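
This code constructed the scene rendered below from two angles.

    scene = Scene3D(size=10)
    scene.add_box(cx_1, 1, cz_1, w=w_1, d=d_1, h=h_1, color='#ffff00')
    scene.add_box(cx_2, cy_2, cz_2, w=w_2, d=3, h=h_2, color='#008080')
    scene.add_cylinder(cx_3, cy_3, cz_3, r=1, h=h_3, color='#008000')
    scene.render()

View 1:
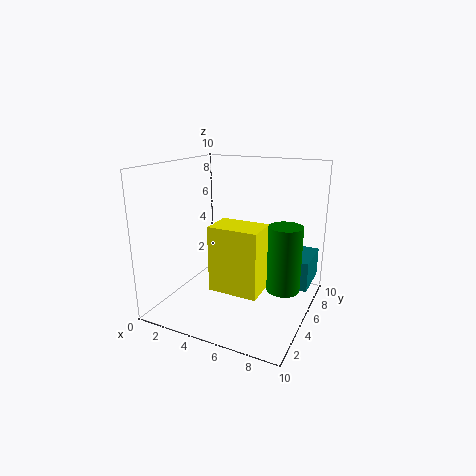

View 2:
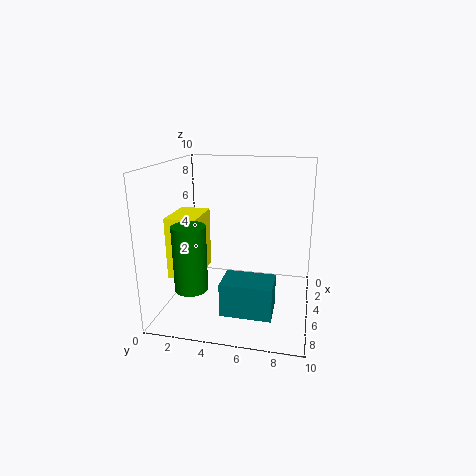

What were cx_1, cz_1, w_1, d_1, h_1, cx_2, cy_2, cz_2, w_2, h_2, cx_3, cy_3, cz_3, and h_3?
cx_1 = 5
cz_1 = 3
w_1 = 3
d_1 = 2
h_1 = 4
cx_2 = 8
cy_2 = 5
cz_2 = 2
w_2 = 2
h_2 = 2
cx_3 = 9
cy_3 = 3
cz_3 = 3
h_3 = 4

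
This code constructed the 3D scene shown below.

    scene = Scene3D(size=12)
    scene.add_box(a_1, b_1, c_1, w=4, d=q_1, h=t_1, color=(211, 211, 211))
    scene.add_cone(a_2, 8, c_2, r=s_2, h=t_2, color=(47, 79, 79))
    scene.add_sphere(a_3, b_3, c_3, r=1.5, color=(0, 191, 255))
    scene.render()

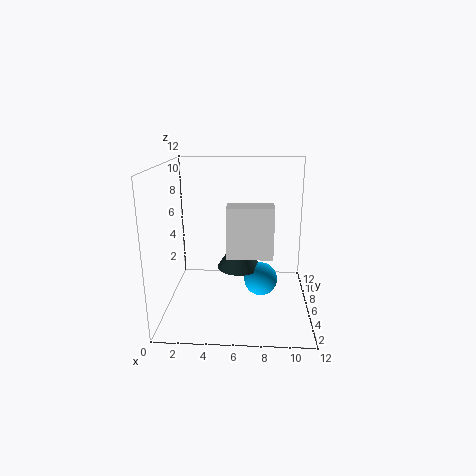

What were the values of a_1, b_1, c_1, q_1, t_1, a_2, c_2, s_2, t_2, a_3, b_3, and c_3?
a_1 = 5
b_1 = 6
c_1 = 4
q_1 = 2
t_1 = 4.5
a_2 = 6
c_2 = 2.5
s_2 = 2
t_2 = 3
a_3 = 8
b_3 = 7.5
c_3 = 1.5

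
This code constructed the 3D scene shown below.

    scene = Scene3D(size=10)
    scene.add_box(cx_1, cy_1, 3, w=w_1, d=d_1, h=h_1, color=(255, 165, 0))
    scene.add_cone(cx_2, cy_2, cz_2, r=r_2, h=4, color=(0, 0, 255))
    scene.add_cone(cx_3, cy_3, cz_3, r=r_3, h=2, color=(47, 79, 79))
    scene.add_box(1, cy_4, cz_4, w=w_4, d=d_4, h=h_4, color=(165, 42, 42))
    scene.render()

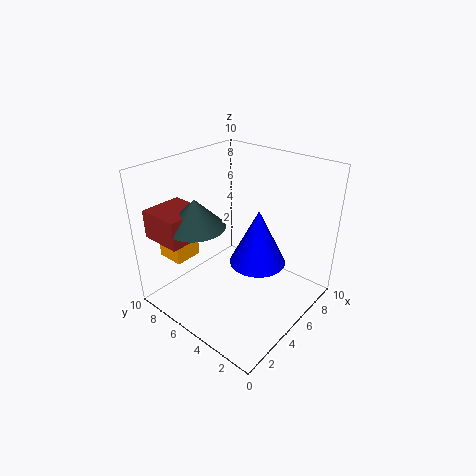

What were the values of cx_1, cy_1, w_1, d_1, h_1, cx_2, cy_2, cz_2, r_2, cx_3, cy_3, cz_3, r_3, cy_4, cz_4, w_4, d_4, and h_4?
cx_1 = 2; cy_1 = 8; w_1 = 2; d_1 = 2; h_1 = 2; cx_2 = 6; cy_2 = 4; cz_2 = 3; r_2 = 2; cx_3 = 3; cy_3 = 7; cz_3 = 6; r_3 = 2; cy_4 = 7; cz_4 = 5; w_4 = 3; d_4 = 3; h_4 = 2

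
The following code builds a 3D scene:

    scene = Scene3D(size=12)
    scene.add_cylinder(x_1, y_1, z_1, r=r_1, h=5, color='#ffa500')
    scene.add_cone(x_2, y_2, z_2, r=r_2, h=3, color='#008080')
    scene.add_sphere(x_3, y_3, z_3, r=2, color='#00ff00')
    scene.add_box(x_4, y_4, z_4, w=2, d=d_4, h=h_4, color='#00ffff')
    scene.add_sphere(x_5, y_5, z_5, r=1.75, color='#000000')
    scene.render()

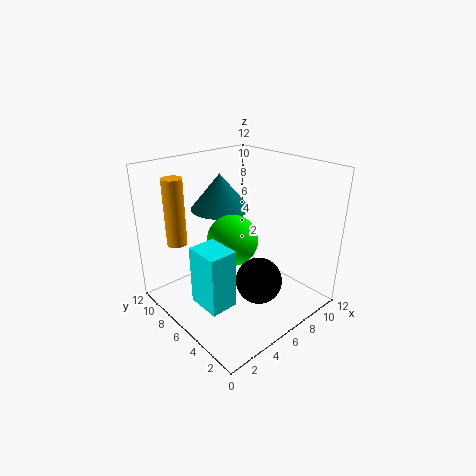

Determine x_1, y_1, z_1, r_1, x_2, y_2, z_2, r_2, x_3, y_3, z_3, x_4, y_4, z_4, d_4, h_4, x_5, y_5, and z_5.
x_1 = 1
y_1 = 7.25
z_1 = 6.75
r_1 = 0.75
x_2 = 6
y_2 = 8.25
z_2 = 8
r_2 = 2.5
x_3 = 4.75
y_3 = 5.25
z_3 = 6.5
x_4 = 0.25
y_4 = 2
z_4 = 3.5
d_4 = 2.5
h_4 = 4.25
x_5 = 5
y_5 = 2.5
z_5 = 4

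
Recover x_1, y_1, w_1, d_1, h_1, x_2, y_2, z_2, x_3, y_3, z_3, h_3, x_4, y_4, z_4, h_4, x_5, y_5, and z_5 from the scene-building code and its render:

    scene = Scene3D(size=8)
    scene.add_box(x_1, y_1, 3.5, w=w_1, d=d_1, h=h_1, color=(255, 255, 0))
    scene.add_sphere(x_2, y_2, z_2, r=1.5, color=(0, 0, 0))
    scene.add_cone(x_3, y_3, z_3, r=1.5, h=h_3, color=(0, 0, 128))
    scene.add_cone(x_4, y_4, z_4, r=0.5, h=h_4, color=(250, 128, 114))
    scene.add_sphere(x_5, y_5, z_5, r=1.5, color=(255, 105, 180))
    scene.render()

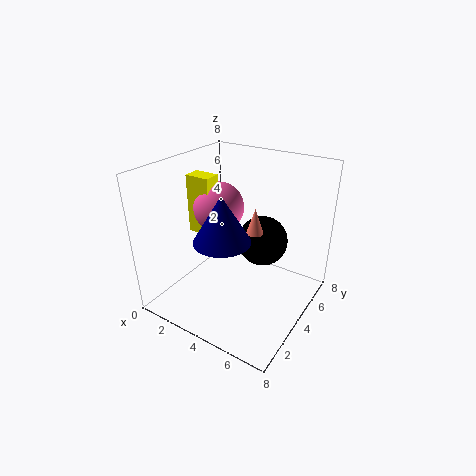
x_1 = 0.5
y_1 = 4
w_1 = 1.5
d_1 = 1
h_1 = 3.5
x_2 = 4.5
y_2 = 6
z_2 = 3
x_3 = 4
y_3 = 2.5
z_3 = 4.5
h_3 = 2.5
x_4 = 4.5
y_4 = 5
z_4 = 4
h_4 = 1.5
x_5 = 2
y_5 = 5
z_5 = 5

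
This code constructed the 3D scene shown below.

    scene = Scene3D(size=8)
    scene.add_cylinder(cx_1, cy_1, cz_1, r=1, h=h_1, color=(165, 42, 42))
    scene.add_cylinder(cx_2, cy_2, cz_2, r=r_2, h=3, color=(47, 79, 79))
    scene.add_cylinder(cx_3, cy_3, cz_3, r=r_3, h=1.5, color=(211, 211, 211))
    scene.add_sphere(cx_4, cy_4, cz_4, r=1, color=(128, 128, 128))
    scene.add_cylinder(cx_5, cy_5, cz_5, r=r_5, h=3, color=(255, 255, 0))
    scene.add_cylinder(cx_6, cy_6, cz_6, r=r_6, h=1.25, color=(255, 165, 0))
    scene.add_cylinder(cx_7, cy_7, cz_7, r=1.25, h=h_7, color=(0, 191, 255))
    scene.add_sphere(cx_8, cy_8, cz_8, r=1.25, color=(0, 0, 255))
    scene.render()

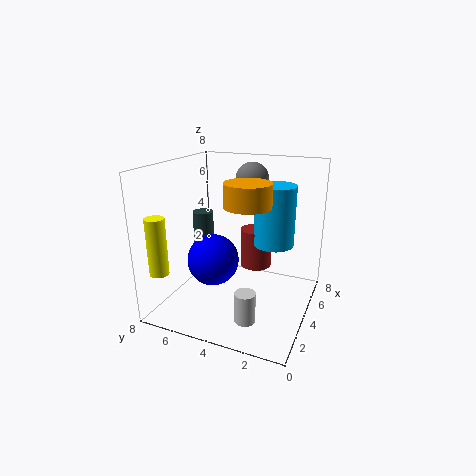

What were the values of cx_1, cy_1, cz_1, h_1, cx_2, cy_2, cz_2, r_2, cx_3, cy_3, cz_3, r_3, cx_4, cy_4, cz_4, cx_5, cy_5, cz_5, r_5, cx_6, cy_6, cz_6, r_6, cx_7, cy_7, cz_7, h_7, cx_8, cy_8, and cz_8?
cx_1 = 7; cy_1 = 4; cz_1 = 1; h_1 = 2.5; cx_2 = 2; cy_2 = 5; cz_2 = 3; r_2 = 0.5; cx_3 = 0.75; cy_3 = 2.25; cz_3 = 1.25; r_3 = 0.5; cx_4 = 6.75; cy_4 = 4.25; cz_4 = 6.75; cx_5 = 0.75; cy_5 = 7; cz_5 = 2.75; r_5 = 0.5; cx_6 = 3.5; cy_6 = 3.25; cz_6 = 6; r_6 = 1.25; cx_7 = 6.75; cy_7 = 2.75; cz_7 = 2.75; h_7 = 3.75; cx_8 = 1.5; cy_8 = 4.25; cz_8 = 3.75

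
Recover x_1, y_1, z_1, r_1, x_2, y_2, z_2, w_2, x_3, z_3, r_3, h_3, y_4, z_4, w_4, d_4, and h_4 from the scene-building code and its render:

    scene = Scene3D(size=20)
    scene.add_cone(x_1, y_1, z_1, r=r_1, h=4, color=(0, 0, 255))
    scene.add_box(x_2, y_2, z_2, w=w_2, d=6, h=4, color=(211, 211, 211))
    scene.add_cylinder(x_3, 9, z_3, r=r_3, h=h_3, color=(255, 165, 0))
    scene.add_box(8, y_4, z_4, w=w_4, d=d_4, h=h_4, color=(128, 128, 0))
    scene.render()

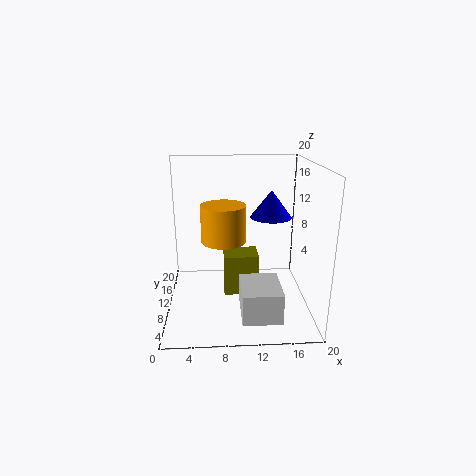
x_1 = 15, y_1 = 13, z_1 = 12, r_1 = 3, x_2 = 10, y_2 = 1, z_2 = 2, w_2 = 5, x_3 = 8, z_3 = 10, r_3 = 3, h_3 = 5, y_4 = 10, z_4 = 1, w_4 = 5, d_4 = 4, h_4 = 6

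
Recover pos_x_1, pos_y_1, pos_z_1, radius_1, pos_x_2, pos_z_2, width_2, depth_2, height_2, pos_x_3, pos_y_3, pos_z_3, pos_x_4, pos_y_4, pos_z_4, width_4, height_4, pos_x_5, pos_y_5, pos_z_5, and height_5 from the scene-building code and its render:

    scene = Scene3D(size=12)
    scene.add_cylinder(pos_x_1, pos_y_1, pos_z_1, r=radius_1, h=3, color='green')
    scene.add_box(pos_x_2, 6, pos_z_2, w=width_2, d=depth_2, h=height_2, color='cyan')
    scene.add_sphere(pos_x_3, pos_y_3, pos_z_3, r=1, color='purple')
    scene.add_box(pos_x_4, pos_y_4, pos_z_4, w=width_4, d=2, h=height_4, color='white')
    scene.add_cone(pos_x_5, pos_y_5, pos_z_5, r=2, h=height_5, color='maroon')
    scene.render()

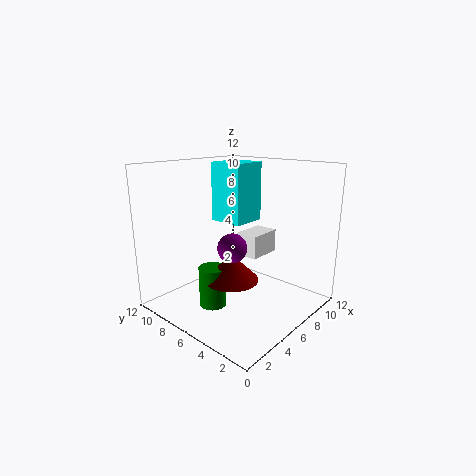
pos_x_1 = 2
pos_y_1 = 5
pos_z_1 = 2
radius_1 = 1
pos_x_2 = 6
pos_z_2 = 7
width_2 = 3
depth_2 = 3
height_2 = 5
pos_x_3 = 2
pos_y_3 = 3
pos_z_3 = 7
pos_x_4 = 7
pos_y_4 = 5
pos_z_4 = 4
width_4 = 3
height_4 = 2
pos_x_5 = 3
pos_y_5 = 4
pos_z_5 = 4
height_5 = 2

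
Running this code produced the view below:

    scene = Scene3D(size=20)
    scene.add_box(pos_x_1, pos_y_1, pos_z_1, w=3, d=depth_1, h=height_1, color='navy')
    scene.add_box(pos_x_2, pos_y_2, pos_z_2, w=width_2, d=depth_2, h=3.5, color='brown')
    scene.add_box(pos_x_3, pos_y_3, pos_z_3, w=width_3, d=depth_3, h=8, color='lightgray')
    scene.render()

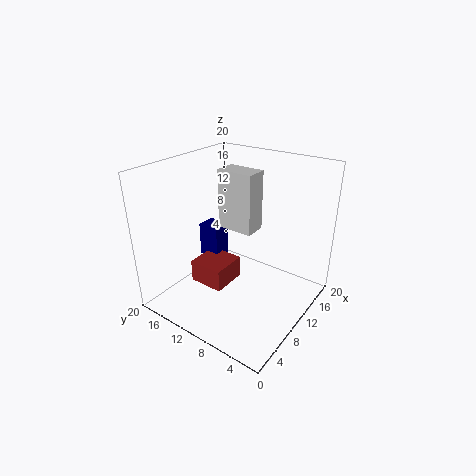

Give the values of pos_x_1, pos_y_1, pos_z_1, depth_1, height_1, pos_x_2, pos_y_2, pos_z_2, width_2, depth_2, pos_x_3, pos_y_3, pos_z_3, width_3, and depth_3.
pos_x_1 = 12.5
pos_y_1 = 16
pos_z_1 = 3
depth_1 = 3.5
height_1 = 5.5
pos_x_2 = 8.5
pos_y_2 = 12.5
pos_z_2 = 0.5
width_2 = 5.5
depth_2 = 5.5
pos_x_3 = 9
pos_y_3 = 7.5
pos_z_3 = 11.5
width_3 = 3
depth_3 = 5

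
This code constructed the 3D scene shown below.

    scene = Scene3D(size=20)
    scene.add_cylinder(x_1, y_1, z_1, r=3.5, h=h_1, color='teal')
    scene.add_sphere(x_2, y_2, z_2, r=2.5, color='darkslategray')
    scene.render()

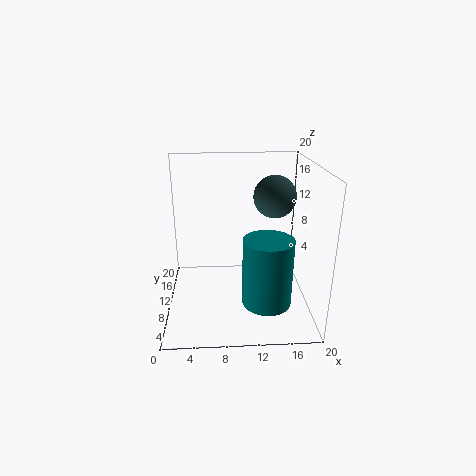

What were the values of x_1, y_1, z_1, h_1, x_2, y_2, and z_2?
x_1 = 14, y_1 = 8, z_1 = 0.75, h_1 = 9.75, x_2 = 14, y_2 = 5.25, z_2 = 17.25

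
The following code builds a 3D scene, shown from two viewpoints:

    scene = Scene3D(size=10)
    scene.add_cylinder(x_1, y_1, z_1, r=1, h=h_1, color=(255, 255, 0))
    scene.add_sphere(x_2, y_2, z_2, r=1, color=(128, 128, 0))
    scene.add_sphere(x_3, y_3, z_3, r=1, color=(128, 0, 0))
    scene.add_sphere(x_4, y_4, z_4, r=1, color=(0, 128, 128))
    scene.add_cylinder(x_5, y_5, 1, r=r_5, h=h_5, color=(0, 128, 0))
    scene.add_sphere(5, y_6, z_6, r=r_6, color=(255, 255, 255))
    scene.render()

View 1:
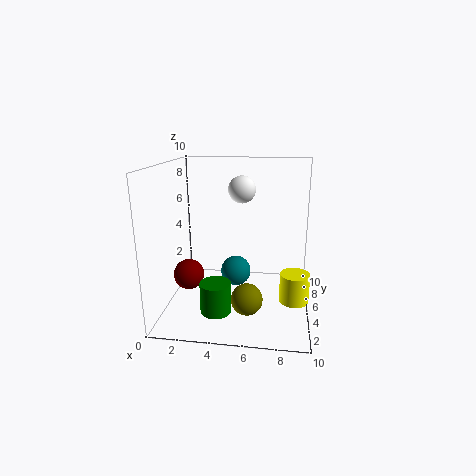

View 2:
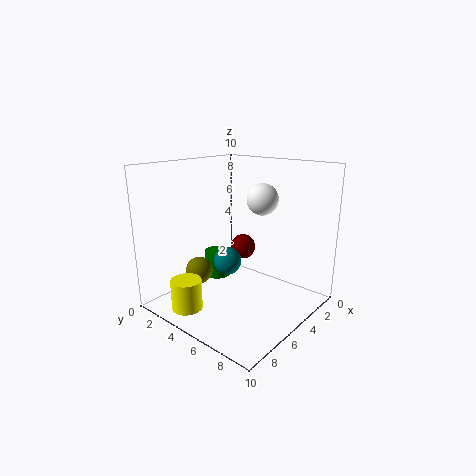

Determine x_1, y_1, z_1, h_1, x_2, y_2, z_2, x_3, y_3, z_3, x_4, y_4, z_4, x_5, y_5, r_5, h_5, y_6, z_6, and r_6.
x_1 = 9; y_1 = 4; z_1 = 1; h_1 = 2; x_2 = 6; y_2 = 2; z_2 = 2; x_3 = 2; y_3 = 3; z_3 = 3; x_4 = 5; y_4 = 4; z_4 = 3; x_5 = 4; y_5 = 2; r_5 = 1; h_5 = 2; y_6 = 7; z_6 = 8; r_6 = 1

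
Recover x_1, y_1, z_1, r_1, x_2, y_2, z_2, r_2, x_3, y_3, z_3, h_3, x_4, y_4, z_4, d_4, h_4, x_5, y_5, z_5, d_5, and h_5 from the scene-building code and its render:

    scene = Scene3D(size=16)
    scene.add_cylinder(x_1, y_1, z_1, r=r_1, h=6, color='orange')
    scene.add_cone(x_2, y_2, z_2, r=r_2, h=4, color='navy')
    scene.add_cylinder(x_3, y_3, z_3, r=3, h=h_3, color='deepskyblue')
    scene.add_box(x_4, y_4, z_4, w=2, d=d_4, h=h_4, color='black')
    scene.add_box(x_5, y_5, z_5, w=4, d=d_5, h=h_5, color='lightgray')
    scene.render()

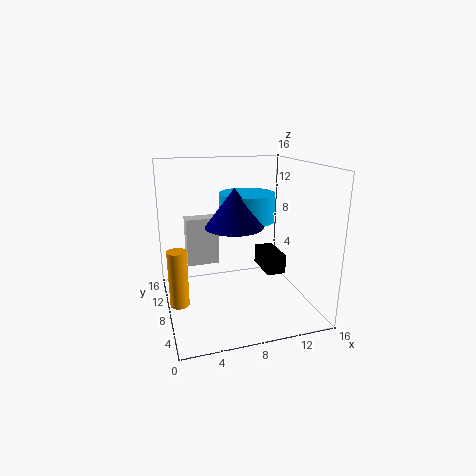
x_1 = 1
y_1 = 6
z_1 = 2
r_1 = 1
x_2 = 7
y_2 = 6
z_2 = 10
r_2 = 3
x_3 = 9
y_3 = 8
z_3 = 10
h_3 = 3
x_4 = 10
y_4 = 4
z_4 = 5
d_4 = 4
h_4 = 2
x_5 = 3
y_5 = 13
z_5 = 3
d_5 = 2
h_5 = 6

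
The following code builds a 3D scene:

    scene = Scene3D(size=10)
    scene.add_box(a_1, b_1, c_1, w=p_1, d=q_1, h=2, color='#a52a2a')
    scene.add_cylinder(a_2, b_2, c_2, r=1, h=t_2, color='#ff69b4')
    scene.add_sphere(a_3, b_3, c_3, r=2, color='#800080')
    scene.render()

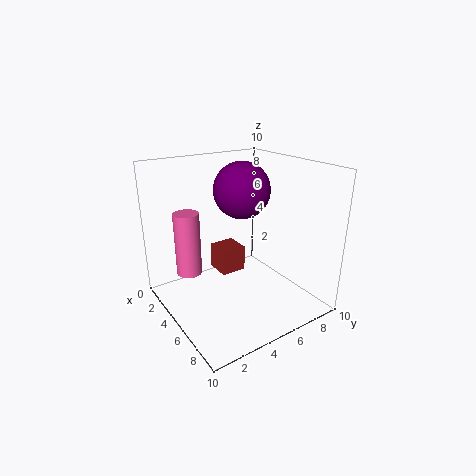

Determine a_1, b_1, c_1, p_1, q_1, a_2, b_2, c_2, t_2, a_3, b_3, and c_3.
a_1 = 1; b_1 = 5; c_1 = 1; p_1 = 2; q_1 = 2; a_2 = 1; b_2 = 3; c_2 = 1; t_2 = 5; a_3 = 4; b_3 = 6; c_3 = 8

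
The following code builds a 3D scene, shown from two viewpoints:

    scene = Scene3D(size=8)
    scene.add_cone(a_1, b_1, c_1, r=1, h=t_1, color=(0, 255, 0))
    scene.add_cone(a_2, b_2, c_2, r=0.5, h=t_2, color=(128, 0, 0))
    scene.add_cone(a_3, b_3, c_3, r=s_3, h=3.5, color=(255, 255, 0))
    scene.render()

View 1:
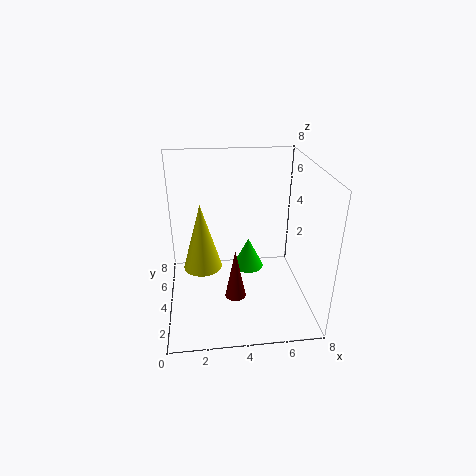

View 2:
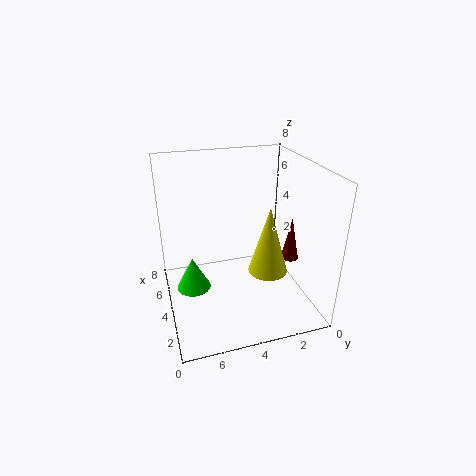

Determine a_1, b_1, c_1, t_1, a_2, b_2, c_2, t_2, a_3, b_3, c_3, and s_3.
a_1 = 5, b_1 = 6.5, c_1 = 0.5, t_1 = 2, a_2 = 3.5, b_2 = 1, c_2 = 2.5, t_2 = 2.5, a_3 = 2, b_3 = 3, c_3 = 3, s_3 = 1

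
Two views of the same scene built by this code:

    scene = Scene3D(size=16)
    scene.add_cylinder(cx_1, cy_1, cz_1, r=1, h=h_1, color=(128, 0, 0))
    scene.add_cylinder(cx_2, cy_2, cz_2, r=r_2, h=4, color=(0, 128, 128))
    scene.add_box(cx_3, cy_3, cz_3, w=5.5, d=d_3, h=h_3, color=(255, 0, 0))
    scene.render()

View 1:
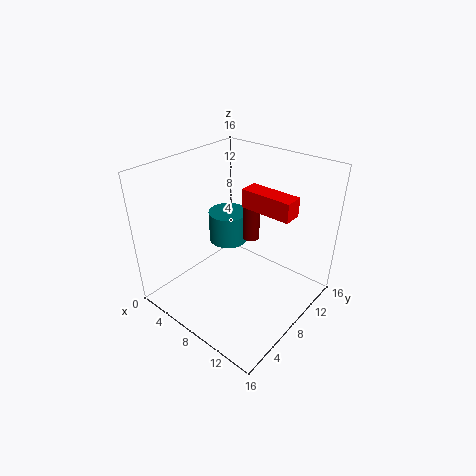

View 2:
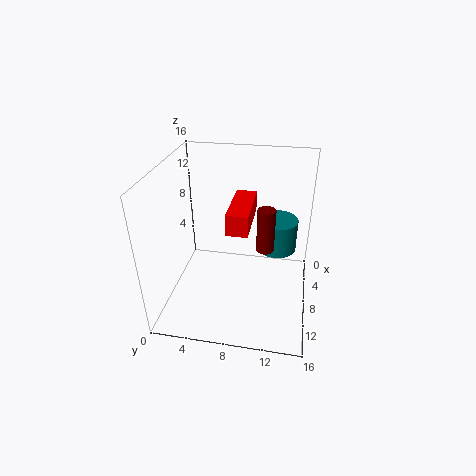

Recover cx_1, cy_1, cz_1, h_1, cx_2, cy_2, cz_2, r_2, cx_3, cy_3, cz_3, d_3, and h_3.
cx_1 = 7.5; cy_1 = 11; cz_1 = 6.5; h_1 = 5; cx_2 = 3; cy_2 = 12; cz_2 = 4; r_2 = 2.5; cx_3 = 8.5; cy_3 = 8; cz_3 = 12; d_3 = 2; h_3 = 2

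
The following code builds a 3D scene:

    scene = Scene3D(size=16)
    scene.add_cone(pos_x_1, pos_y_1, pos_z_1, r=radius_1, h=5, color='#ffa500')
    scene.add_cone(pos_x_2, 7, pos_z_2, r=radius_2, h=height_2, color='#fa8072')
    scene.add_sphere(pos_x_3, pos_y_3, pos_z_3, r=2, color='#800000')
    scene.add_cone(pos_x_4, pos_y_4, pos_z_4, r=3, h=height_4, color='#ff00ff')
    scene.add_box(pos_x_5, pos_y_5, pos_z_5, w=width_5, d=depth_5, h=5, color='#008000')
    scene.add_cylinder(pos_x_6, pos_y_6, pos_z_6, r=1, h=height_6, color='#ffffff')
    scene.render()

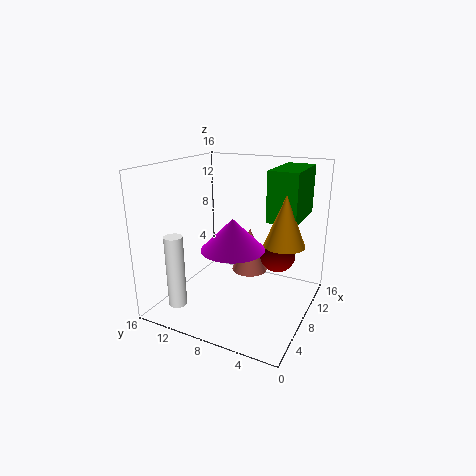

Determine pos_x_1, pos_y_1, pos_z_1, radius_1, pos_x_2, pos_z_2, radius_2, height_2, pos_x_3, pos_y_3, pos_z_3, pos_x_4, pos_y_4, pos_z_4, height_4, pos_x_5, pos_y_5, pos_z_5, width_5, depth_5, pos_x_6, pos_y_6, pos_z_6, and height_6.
pos_x_1 = 6; pos_y_1 = 2; pos_z_1 = 9; radius_1 = 2; pos_x_2 = 9; pos_z_2 = 4; radius_2 = 2; height_2 = 5; pos_x_3 = 10; pos_y_3 = 4; pos_z_3 = 6; pos_x_4 = 3; pos_y_4 = 6; pos_z_4 = 9; height_4 = 3; pos_x_5 = 6; pos_y_5 = 1; pos_z_5 = 11; width_5 = 6; depth_5 = 3; pos_x_6 = 3; pos_y_6 = 13; pos_z_6 = 1; height_6 = 8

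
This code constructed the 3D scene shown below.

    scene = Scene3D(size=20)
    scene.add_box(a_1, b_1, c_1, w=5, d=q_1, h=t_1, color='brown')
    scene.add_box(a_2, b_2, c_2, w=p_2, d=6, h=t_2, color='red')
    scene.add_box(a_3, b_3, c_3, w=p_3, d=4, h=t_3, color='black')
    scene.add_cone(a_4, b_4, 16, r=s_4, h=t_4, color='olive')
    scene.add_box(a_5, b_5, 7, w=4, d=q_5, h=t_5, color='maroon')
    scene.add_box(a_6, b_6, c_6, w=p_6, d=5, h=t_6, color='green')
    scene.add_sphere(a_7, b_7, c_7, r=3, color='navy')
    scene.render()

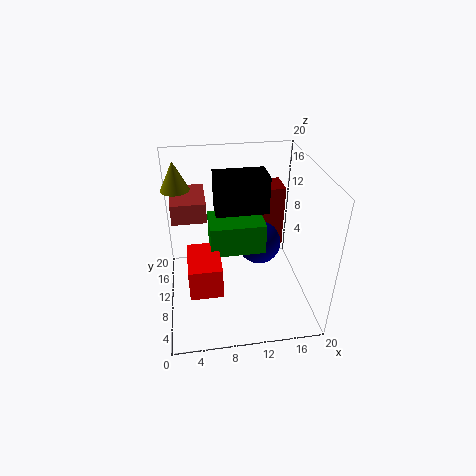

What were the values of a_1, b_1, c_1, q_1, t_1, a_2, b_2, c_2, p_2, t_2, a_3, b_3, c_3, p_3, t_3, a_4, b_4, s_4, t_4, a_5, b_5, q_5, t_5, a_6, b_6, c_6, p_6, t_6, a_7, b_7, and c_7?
a_1 = 1
b_1 = 13
c_1 = 11
q_1 = 7
t_1 = 3
a_2 = 3
b_2 = 2
c_2 = 7
p_2 = 4
t_2 = 4
a_3 = 7
b_3 = 9
c_3 = 14
p_3 = 7
t_3 = 5
a_4 = 2
b_4 = 14
s_4 = 2
t_4 = 4
a_5 = 13
b_5 = 12
q_5 = 4
t_5 = 9
a_6 = 6
b_6 = 6
c_6 = 10
p_6 = 7
t_6 = 4
a_7 = 13
b_7 = 10
c_7 = 9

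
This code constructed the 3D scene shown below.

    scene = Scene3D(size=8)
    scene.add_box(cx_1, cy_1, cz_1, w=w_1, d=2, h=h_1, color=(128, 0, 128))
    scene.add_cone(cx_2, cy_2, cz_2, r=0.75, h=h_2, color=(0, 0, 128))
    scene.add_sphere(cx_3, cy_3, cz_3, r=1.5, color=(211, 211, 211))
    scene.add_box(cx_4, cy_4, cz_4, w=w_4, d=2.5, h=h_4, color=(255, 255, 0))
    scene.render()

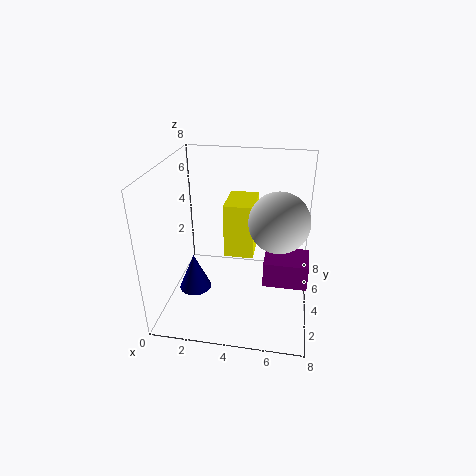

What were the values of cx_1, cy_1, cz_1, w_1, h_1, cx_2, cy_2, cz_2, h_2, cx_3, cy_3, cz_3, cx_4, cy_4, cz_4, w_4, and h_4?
cx_1 = 5.5, cy_1 = 3.5, cz_1 = 1.25, w_1 = 2.5, h_1 = 1.5, cx_2 = 2.5, cy_2 = 0.75, cz_2 = 3, h_2 = 1.75, cx_3 = 6.25, cy_3 = 2.75, cz_3 = 5.75, cx_4 = 3, cy_4 = 4.75, cz_4 = 2.25, w_4 = 1.75, h_4 = 3.25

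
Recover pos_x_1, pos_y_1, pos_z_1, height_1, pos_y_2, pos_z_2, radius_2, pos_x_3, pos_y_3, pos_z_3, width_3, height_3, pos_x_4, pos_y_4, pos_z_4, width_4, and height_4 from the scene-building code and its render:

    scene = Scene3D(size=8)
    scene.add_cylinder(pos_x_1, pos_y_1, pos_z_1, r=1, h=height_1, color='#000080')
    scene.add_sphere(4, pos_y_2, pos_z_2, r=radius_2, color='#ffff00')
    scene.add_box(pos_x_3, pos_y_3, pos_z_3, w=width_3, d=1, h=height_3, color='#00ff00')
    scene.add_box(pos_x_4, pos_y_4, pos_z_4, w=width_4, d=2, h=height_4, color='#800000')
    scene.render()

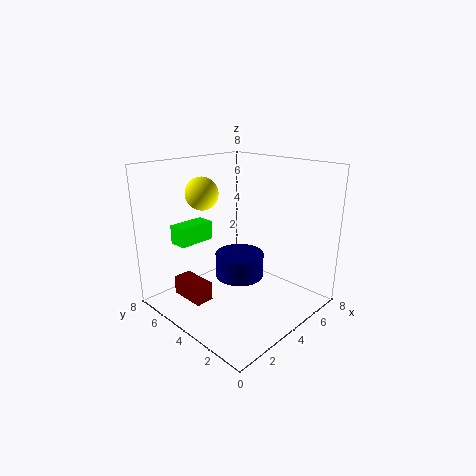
pos_x_1 = 1, pos_y_1 = 1, pos_z_1 = 4, height_1 = 1, pos_y_2 = 7, pos_z_2 = 6, radius_2 = 1, pos_x_3 = 1, pos_y_3 = 5, pos_z_3 = 4, width_3 = 2, height_3 = 1, pos_x_4 = 1, pos_y_4 = 4, pos_z_4 = 1, width_4 = 1, height_4 = 1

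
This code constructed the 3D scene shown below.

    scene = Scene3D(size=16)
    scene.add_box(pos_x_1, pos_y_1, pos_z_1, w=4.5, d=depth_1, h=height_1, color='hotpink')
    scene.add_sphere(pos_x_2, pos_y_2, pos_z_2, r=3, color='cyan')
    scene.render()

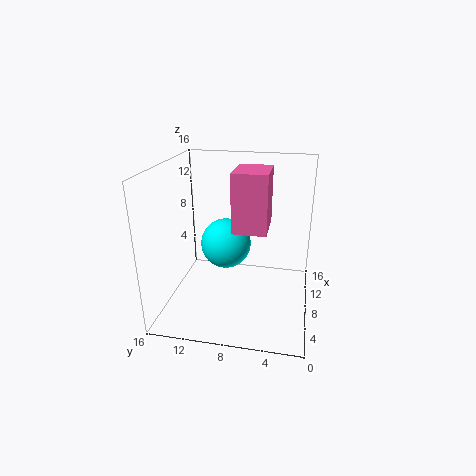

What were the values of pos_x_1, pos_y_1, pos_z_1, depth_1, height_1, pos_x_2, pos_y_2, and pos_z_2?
pos_x_1 = 4.5, pos_y_1 = 4.5, pos_z_1 = 10, depth_1 = 3.5, height_1 = 6, pos_x_2 = 10.5, pos_y_2 = 10, pos_z_2 = 6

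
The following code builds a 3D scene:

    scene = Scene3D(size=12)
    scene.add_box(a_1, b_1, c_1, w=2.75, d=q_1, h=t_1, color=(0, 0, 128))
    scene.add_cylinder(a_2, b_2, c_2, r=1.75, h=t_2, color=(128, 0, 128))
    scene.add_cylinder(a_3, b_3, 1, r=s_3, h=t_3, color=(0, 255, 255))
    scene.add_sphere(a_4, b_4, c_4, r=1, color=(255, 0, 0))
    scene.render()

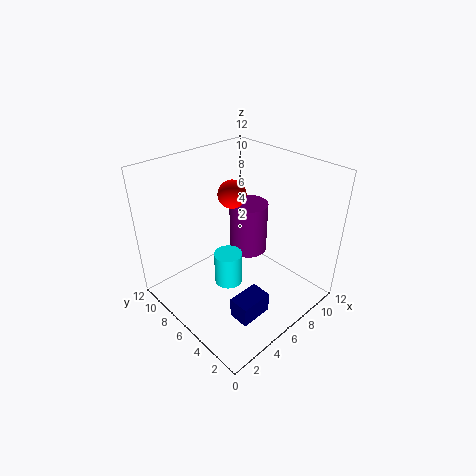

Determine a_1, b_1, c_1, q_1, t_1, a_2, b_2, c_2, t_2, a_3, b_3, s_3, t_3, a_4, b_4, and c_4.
a_1 = 3.25
b_1 = 2.25
c_1 = 0.5
q_1 = 1.75
t_1 = 1.75
a_2 = 9
b_2 = 7.75
c_2 = 2.75
t_2 = 4.75
a_3 = 5.75
b_3 = 7
s_3 = 1.25
t_3 = 3
a_4 = 4.25
b_4 = 4.75
c_4 = 11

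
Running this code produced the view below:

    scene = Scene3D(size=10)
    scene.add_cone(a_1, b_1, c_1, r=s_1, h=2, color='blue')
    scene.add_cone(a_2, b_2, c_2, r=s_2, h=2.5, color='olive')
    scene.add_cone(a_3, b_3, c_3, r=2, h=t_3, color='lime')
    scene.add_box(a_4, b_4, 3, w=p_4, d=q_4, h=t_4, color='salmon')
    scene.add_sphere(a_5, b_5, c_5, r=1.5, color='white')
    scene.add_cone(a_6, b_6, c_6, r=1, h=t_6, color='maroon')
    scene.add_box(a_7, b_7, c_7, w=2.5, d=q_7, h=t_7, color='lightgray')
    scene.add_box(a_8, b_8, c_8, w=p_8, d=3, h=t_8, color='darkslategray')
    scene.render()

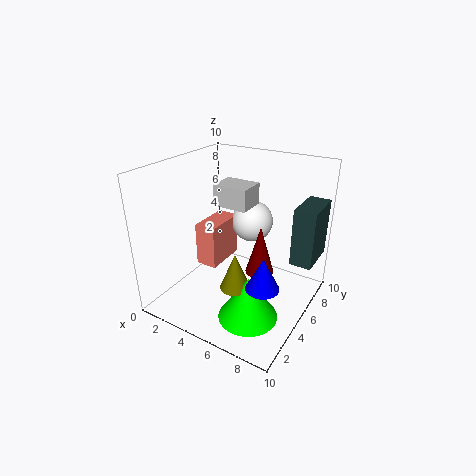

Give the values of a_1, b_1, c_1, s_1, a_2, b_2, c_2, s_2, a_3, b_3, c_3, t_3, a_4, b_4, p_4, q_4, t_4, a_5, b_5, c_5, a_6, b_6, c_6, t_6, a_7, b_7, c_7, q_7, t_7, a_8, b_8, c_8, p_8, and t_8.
a_1 = 8.5
b_1 = 2
c_1 = 4
s_1 = 1
a_2 = 6
b_2 = 3
c_2 = 2.5
s_2 = 1
a_3 = 7
b_3 = 3
c_3 = 0.5
t_3 = 3
a_4 = 2.5
b_4 = 3.5
p_4 = 1.5
q_4 = 3
t_4 = 3
a_5 = 5
b_5 = 7
c_5 = 5.5
a_6 = 6.5
b_6 = 5.5
c_6 = 2.5
t_6 = 3.5
a_7 = 3
b_7 = 5
c_7 = 7
q_7 = 2
t_7 = 1.5
a_8 = 8.5
b_8 = 6
c_8 = 3.5
p_8 = 1.5
t_8 = 4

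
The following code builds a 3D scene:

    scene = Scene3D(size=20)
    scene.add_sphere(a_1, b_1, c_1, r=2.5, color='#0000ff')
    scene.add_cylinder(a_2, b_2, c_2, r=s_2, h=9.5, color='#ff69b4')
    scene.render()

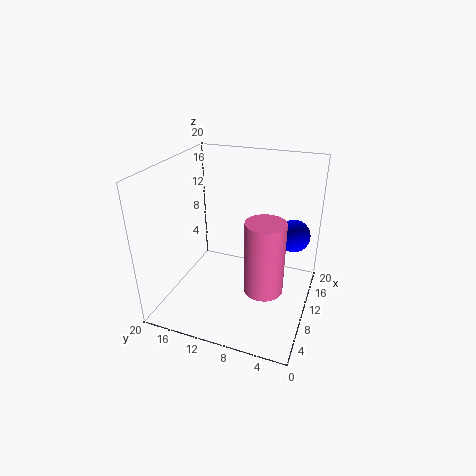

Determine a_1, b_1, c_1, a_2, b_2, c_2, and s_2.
a_1 = 17
b_1 = 3.5
c_1 = 8
a_2 = 6
b_2 = 5
c_2 = 5.5
s_2 = 2.5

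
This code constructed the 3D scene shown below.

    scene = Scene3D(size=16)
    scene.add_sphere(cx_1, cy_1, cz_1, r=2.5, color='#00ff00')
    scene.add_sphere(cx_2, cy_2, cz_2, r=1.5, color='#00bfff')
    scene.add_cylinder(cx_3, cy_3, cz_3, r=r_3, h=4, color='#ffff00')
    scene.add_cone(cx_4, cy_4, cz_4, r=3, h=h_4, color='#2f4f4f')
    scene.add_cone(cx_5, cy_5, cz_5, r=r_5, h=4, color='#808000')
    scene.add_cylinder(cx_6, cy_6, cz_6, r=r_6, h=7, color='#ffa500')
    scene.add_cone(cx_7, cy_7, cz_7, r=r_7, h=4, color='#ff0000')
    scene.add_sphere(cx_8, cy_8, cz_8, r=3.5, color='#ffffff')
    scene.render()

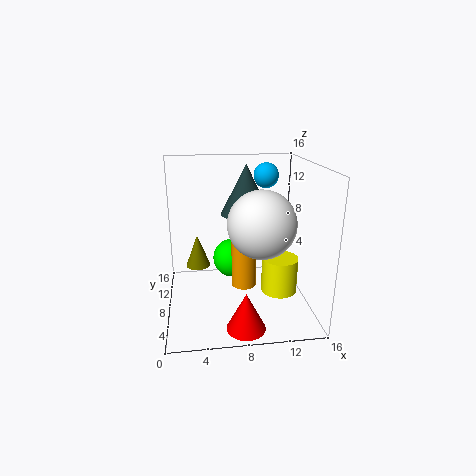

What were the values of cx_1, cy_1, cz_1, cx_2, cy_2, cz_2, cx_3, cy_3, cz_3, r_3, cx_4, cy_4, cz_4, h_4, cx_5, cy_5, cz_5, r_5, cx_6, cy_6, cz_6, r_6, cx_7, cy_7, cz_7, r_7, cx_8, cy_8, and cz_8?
cx_1 = 8
cy_1 = 13.5
cz_1 = 3
cx_2 = 12
cy_2 = 12.5
cz_2 = 14
cx_3 = 12.5
cy_3 = 6.5
cz_3 = 2
r_3 = 2
cx_4 = 9.5
cy_4 = 12
cz_4 = 9.5
h_4 = 6
cx_5 = 3.5
cy_5 = 12
cz_5 = 3
r_5 = 1.5
cx_6 = 9
cy_6 = 10
cz_6 = 1
r_6 = 1.5
cx_7 = 8
cy_7 = 2
cz_7 = 0.5
r_7 = 2
cx_8 = 10
cy_8 = 5
cz_8 = 10.5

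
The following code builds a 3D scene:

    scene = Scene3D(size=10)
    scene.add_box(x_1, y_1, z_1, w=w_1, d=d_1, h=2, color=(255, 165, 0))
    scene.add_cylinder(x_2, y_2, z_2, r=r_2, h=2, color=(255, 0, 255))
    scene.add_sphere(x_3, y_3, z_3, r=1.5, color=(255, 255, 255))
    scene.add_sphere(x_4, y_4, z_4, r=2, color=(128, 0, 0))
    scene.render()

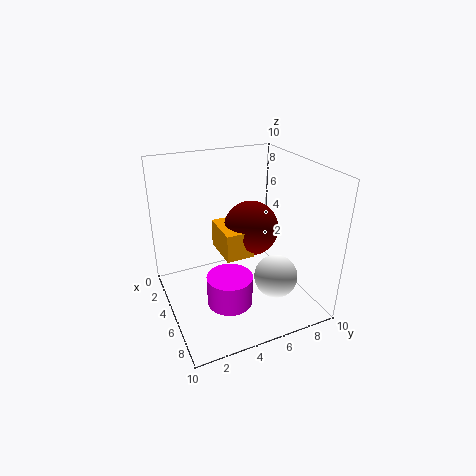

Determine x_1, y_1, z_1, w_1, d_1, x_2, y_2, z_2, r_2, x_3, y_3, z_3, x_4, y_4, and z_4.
x_1 = 2.5
y_1 = 4
z_1 = 3.5
w_1 = 3
d_1 = 2
x_2 = 7
y_2 = 3.5
z_2 = 1.5
r_2 = 1.5
x_3 = 7
y_3 = 7
z_3 = 2.5
x_4 = 4
y_4 = 6.5
z_4 = 5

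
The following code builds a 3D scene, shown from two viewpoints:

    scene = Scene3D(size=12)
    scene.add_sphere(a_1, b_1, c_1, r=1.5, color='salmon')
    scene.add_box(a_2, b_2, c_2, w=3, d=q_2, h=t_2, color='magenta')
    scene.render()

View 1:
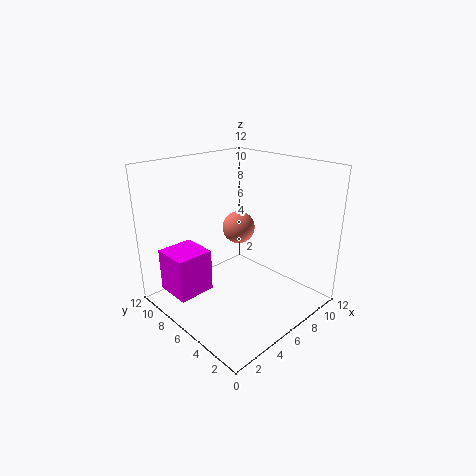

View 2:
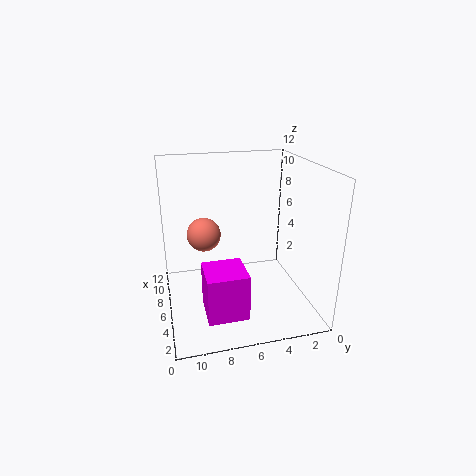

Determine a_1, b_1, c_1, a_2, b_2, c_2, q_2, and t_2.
a_1 = 8.5; b_1 = 8.5; c_1 = 5.5; a_2 = 0.5; b_2 = 6.5; c_2 = 2; q_2 = 3; t_2 = 3.5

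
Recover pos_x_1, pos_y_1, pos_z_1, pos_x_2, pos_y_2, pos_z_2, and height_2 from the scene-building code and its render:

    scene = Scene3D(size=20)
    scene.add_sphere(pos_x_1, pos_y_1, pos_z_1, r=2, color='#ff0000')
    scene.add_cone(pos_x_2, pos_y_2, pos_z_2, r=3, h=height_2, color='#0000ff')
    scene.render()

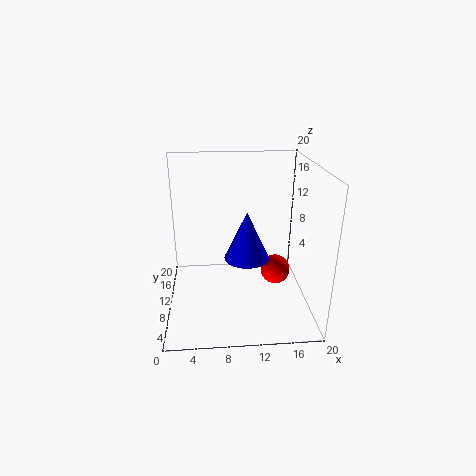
pos_x_1 = 15, pos_y_1 = 8, pos_z_1 = 6, pos_x_2 = 11, pos_y_2 = 8, pos_z_2 = 8, height_2 = 6.5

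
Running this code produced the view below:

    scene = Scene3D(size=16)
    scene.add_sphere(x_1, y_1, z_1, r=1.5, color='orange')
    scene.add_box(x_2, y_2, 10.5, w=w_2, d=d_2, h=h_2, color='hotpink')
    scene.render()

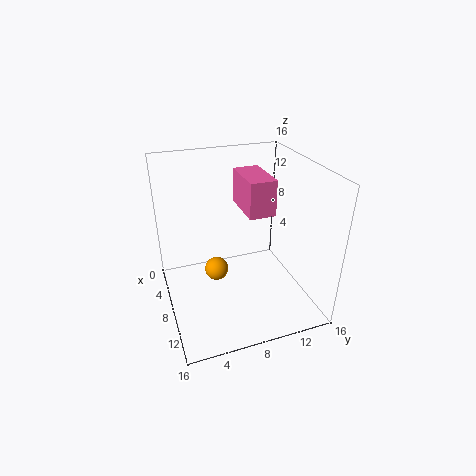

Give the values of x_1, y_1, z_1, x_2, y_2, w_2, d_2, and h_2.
x_1 = 4; y_1 = 6.5; z_1 = 1.5; x_2 = 3.5; y_2 = 9; w_2 = 5.5; d_2 = 3; h_2 = 4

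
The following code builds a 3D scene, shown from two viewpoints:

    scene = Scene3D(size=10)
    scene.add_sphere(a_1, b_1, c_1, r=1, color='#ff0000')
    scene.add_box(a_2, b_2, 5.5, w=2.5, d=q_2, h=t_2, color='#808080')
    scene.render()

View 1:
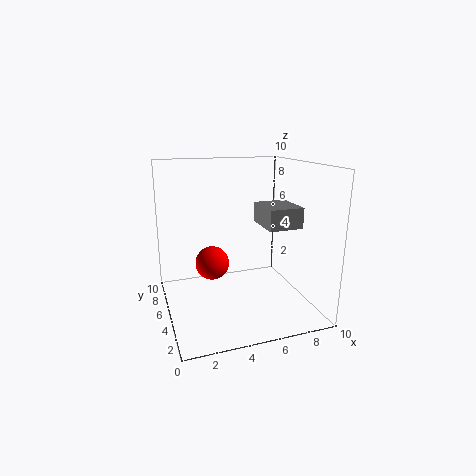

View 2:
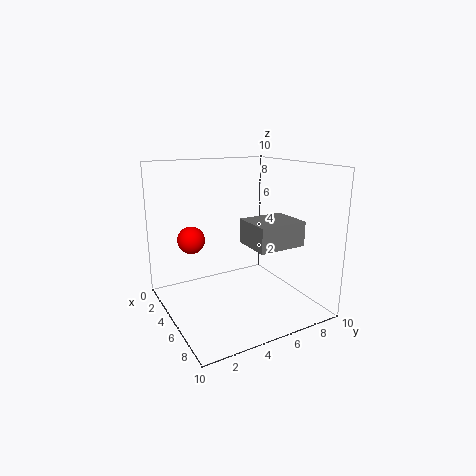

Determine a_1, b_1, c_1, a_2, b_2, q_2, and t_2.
a_1 = 2.5
b_1 = 2.5
c_1 = 4.5
a_2 = 7
b_2 = 4
q_2 = 3
t_2 = 1.5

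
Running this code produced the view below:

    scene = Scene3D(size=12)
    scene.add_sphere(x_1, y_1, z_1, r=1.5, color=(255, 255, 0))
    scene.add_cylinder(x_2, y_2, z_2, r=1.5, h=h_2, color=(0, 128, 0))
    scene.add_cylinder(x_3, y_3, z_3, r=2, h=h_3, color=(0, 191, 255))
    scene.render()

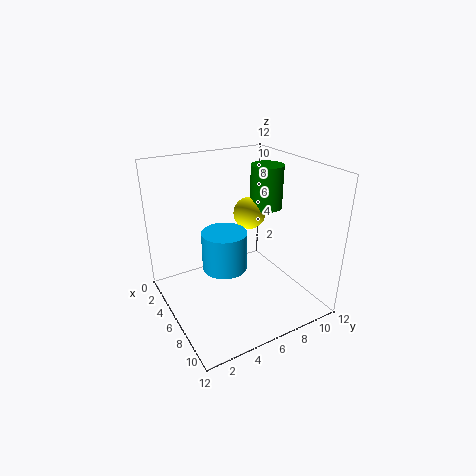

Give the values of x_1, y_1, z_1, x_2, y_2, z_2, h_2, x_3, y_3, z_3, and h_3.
x_1 = 3, y_1 = 9, z_1 = 6.5, x_2 = 3.5, y_2 = 10.5, z_2 = 7, h_2 = 4, x_3 = 4.5, y_3 = 5.5, z_3 = 2.5, h_3 = 3.5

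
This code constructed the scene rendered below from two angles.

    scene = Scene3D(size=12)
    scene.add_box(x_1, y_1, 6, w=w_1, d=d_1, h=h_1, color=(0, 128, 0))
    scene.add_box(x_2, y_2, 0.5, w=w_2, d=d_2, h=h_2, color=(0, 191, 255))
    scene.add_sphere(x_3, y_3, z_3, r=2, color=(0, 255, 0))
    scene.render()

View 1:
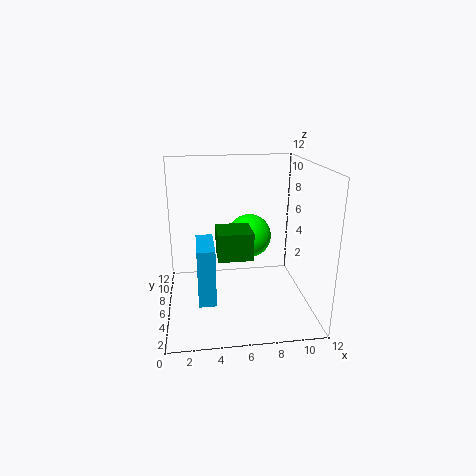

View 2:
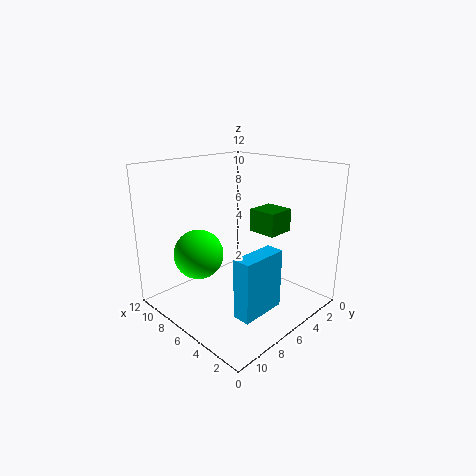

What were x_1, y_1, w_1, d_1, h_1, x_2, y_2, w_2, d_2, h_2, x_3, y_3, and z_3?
x_1 = 4; y_1 = 1.5; w_1 = 2.5; d_1 = 2.5; h_1 = 2; x_2 = 2.5; y_2 = 4.5; w_2 = 1.5; d_2 = 4; h_2 = 5; x_3 = 7.5; y_3 = 9; z_3 = 5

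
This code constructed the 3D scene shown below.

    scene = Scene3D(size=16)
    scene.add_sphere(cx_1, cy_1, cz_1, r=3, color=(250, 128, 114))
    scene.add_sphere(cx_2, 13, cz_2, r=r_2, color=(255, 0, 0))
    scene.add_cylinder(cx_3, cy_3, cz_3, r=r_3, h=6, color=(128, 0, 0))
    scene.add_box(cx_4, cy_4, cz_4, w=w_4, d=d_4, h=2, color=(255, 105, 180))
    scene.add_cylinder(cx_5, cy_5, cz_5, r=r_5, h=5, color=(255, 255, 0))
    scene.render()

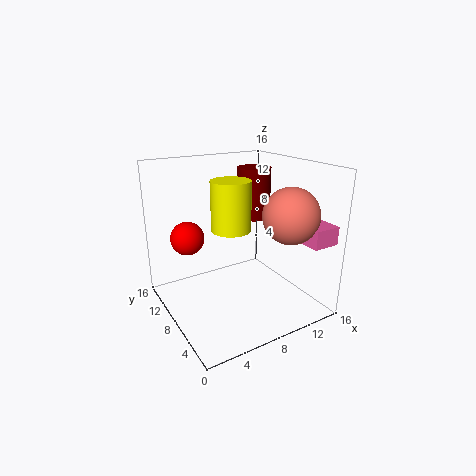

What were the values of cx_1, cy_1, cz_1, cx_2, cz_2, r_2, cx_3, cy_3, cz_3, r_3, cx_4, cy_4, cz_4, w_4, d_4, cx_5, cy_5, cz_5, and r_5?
cx_1 = 12, cy_1 = 4, cz_1 = 11, cx_2 = 4, cz_2 = 7, r_2 = 2, cx_3 = 12, cy_3 = 11, cz_3 = 9, r_3 = 2, cx_4 = 13, cy_4 = 1, cz_4 = 8, w_4 = 3, d_4 = 4, cx_5 = 6, cy_5 = 6, cz_5 = 10, r_5 = 2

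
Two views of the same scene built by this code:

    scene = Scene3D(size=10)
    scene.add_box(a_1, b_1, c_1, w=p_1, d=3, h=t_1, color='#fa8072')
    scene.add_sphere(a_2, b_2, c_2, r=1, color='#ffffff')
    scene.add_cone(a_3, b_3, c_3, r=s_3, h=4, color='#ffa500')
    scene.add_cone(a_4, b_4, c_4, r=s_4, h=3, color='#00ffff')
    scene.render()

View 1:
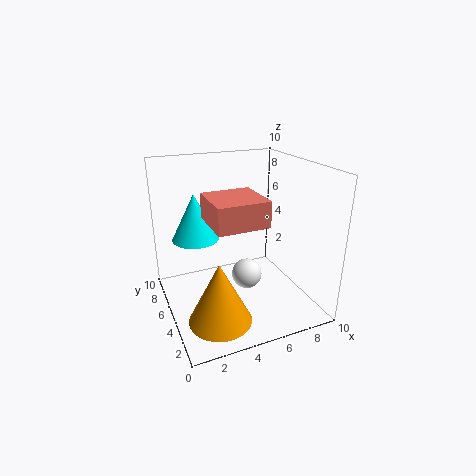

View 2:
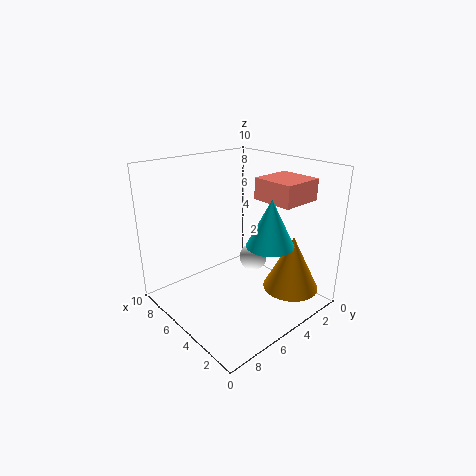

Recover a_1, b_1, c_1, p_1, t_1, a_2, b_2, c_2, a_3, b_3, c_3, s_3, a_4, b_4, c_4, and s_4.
a_1 = 2; b_1 = 0.5; c_1 = 7.5; p_1 = 3; t_1 = 1.5; a_2 = 5; b_2 = 3.5; c_2 = 3; a_3 = 2.5; b_3 = 2; c_3 = 1; s_3 = 2; a_4 = 2; b_4 = 5; c_4 = 5.5; s_4 = 1.5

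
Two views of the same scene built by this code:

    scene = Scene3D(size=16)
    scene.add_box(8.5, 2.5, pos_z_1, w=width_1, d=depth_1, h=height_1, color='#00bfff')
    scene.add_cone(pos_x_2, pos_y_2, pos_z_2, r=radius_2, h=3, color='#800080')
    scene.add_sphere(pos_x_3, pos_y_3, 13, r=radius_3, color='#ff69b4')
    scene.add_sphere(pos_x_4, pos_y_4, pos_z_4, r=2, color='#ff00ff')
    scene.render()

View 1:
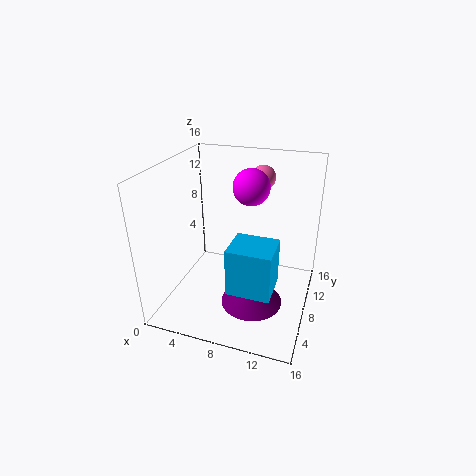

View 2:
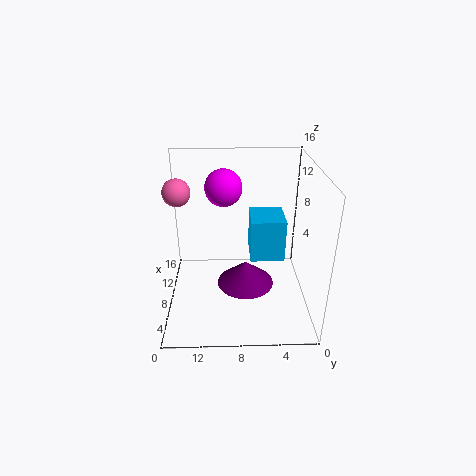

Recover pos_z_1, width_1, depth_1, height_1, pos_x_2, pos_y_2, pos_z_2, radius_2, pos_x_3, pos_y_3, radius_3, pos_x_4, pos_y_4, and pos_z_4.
pos_z_1 = 4.5
width_1 = 4.5
depth_1 = 4
height_1 = 5
pos_x_2 = 10
pos_y_2 = 7
pos_z_2 = 0.5
radius_2 = 3.5
pos_x_3 = 9
pos_y_3 = 14.5
radius_3 = 1.5
pos_x_4 = 9
pos_y_4 = 9.5
pos_z_4 = 13.5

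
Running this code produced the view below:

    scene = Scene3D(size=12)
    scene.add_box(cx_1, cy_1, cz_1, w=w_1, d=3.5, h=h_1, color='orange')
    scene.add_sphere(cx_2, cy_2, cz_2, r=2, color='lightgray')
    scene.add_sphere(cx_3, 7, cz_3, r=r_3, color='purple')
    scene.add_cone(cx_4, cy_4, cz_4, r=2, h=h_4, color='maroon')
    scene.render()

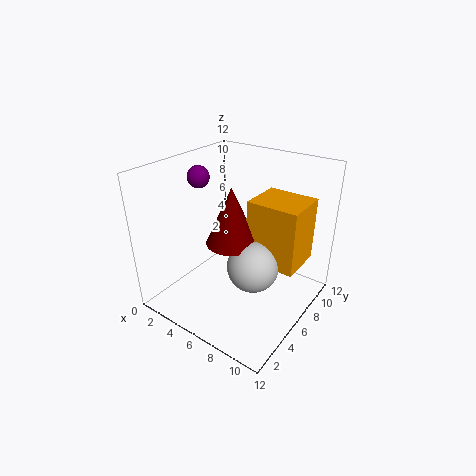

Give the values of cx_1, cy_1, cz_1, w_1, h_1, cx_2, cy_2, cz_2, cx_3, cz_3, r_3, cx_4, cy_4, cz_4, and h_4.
cx_1 = 7.5
cy_1 = 5
cz_1 = 5
w_1 = 4
h_1 = 5
cx_2 = 8.5
cy_2 = 4.5
cz_2 = 5
cx_3 = 1
cz_3 = 10
r_3 = 1
cx_4 = 6.5
cy_4 = 4.5
cz_4 = 6.5
h_4 = 4.5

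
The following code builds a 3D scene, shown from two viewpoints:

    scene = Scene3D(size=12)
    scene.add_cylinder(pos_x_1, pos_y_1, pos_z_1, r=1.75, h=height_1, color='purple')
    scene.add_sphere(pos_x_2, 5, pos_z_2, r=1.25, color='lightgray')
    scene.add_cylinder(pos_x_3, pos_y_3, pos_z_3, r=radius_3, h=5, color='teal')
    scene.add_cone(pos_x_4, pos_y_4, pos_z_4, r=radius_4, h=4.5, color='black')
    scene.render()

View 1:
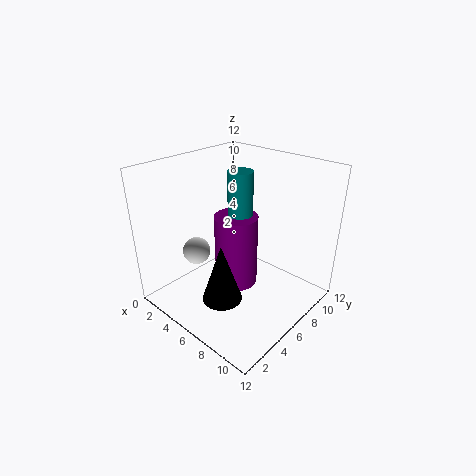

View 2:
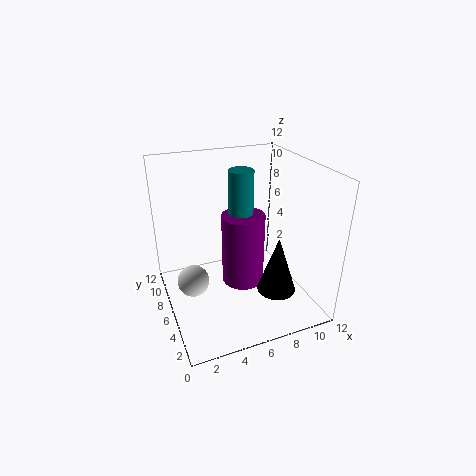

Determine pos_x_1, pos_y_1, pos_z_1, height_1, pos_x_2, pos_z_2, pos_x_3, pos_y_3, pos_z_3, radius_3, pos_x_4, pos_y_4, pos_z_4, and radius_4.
pos_x_1 = 6.25, pos_y_1 = 5.5, pos_z_1 = 2.25, height_1 = 6, pos_x_2 = 1.75, pos_z_2 = 3.5, pos_x_3 = 6.25, pos_y_3 = 6, pos_z_3 = 6.75, radius_3 = 1, pos_x_4 = 7.75, pos_y_4 = 2.25, pos_z_4 = 3, radius_4 = 1.5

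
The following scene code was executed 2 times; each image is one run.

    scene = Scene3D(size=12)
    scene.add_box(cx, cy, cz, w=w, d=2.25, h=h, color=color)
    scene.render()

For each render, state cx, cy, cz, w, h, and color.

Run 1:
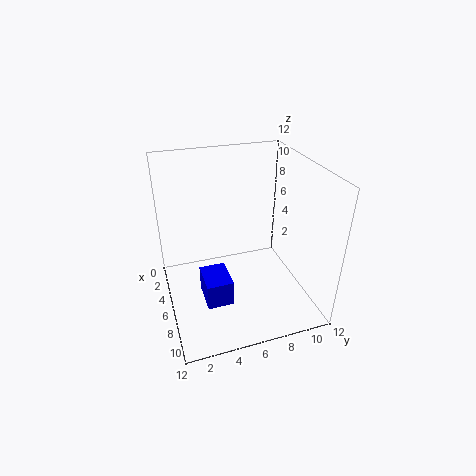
cx = 5
cy = 2.75
cz = 0.75
w = 3
h = 2.25
color = 'blue'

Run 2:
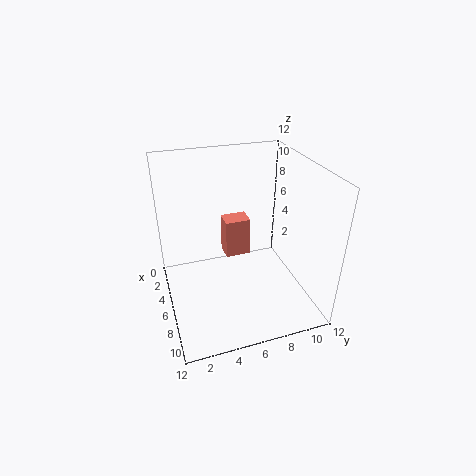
cx = 2.5
cy = 5.5
cz = 3
w = 1.75
h = 3.5
color = 'salmon'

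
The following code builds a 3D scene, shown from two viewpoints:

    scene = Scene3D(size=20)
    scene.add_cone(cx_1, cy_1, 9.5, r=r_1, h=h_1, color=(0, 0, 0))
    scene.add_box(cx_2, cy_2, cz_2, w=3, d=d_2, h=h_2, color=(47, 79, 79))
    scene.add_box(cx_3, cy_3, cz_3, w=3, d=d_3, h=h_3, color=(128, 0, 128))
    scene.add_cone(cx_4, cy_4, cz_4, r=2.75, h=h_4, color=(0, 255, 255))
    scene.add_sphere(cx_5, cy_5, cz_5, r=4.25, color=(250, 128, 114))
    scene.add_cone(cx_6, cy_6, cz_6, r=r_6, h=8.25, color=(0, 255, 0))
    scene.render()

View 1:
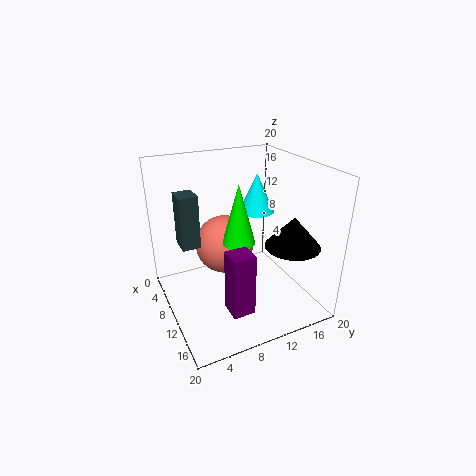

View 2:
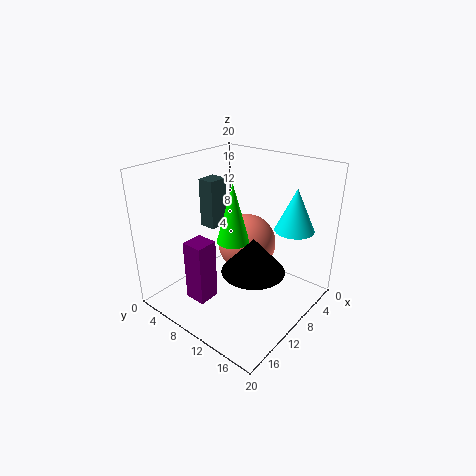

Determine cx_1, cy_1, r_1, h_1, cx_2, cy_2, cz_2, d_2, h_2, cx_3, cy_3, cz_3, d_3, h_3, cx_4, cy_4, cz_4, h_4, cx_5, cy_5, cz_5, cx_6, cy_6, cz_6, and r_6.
cx_1 = 14.5
cy_1 = 16
r_1 = 3.75
h_1 = 4.25
cx_2 = 6.5
cy_2 = 2.25
cz_2 = 9.5
d_2 = 2.5
h_2 = 7.25
cx_3 = 13.75
cy_3 = 6.25
cz_3 = 2.25
d_3 = 3
h_3 = 8.5
cx_4 = 4.75
cy_4 = 15.75
cz_4 = 11
h_4 = 6
cx_5 = 7
cy_5 = 9.25
cz_5 = 7.75
cx_6 = 10.75
cy_6 = 9.75
cz_6 = 9.75
r_6 = 2.25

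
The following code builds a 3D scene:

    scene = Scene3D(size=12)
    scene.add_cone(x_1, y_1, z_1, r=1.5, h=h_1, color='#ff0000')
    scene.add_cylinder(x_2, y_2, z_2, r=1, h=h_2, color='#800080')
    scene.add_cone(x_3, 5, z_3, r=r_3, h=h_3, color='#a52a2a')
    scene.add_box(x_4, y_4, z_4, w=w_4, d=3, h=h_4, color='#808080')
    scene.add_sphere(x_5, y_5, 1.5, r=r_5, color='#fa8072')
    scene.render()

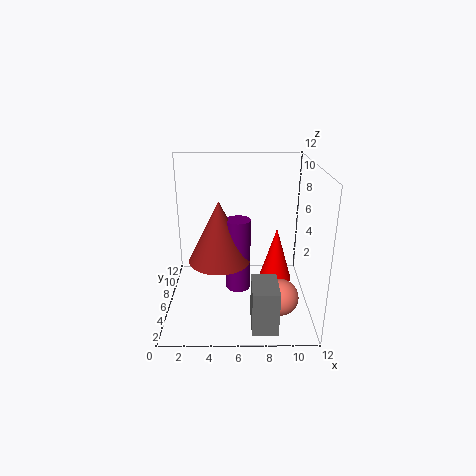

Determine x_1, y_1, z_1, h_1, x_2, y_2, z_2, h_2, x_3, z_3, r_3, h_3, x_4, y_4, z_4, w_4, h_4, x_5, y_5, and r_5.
x_1 = 9.5, y_1 = 8, z_1 = 1, h_1 = 5, x_2 = 6, y_2 = 5, z_2 = 2, h_2 = 6, x_3 = 4.5, z_3 = 4.5, r_3 = 2.5, h_3 = 5, x_4 = 7, y_4 = 0.5, z_4 = 0.5, w_4 = 2, h_4 = 3.5, x_5 = 9.5, y_5 = 4, r_5 = 1.5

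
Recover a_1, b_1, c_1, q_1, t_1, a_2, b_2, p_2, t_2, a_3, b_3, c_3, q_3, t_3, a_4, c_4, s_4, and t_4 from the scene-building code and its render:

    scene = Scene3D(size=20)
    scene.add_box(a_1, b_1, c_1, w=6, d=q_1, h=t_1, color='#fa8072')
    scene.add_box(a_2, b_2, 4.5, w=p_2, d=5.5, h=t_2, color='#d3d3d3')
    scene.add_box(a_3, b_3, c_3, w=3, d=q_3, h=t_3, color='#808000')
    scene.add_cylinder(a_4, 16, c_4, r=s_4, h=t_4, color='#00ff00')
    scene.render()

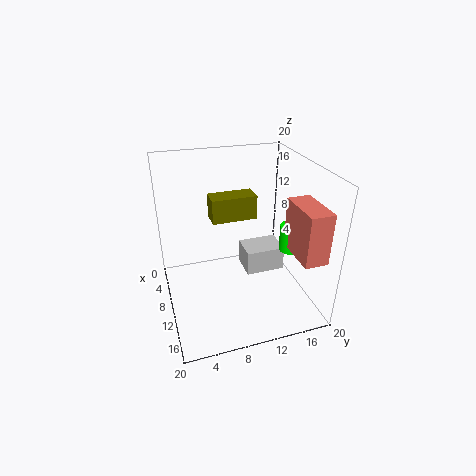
a_1 = 14
b_1 = 15
c_1 = 10.5
q_1 = 3
t_1 = 6.5
a_2 = 7.5
b_2 = 11
p_2 = 4
t_2 = 3.5
a_3 = 5
b_3 = 7
c_3 = 11.5
q_3 = 6.5
t_3 = 3.5
a_4 = 14
c_4 = 9.5
s_4 = 1.5
t_4 = 3.5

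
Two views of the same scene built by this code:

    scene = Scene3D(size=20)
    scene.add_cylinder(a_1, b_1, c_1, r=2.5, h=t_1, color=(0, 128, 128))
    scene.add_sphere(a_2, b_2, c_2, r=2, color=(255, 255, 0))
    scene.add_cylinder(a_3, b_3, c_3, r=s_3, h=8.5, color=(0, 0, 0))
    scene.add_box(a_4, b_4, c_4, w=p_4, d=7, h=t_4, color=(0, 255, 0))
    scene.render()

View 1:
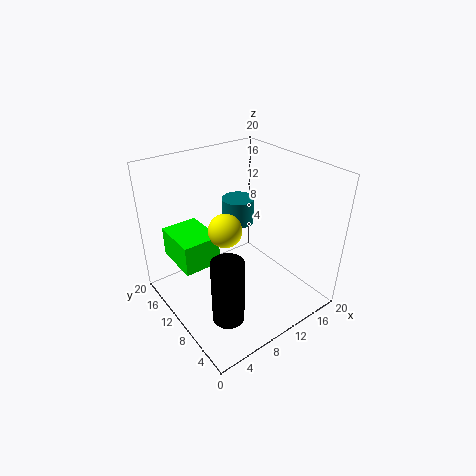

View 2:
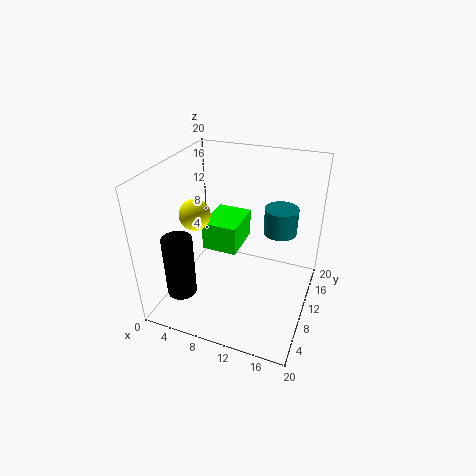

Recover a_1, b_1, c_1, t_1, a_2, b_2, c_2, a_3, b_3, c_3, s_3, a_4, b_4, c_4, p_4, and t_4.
a_1 = 14.5
b_1 = 16
c_1 = 8.5
t_1 = 4
a_2 = 5.5
b_2 = 6.5
c_2 = 14.5
a_3 = 4
b_3 = 4
c_3 = 3.5
s_3 = 2
a_4 = 3
b_4 = 12.5
c_4 = 5
p_4 = 5.5
t_4 = 4.5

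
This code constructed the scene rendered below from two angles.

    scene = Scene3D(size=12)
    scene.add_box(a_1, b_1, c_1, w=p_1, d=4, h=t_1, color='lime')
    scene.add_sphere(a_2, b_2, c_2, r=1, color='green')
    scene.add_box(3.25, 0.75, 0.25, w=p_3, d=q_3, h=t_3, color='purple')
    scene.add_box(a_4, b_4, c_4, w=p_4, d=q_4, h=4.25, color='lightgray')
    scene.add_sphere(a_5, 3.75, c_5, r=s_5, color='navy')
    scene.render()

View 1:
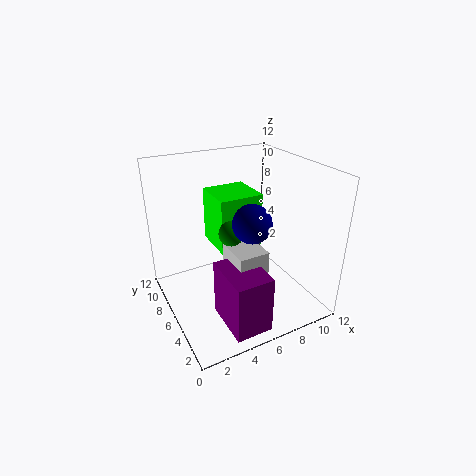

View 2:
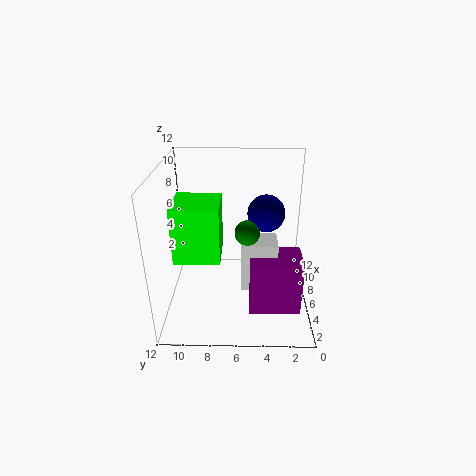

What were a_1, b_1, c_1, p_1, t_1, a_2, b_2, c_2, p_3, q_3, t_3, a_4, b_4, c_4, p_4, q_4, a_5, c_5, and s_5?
a_1 = 5.25; b_1 = 7.5; c_1 = 3.75; p_1 = 4; t_1 = 5; a_2 = 5; b_2 = 5.25; c_2 = 7; p_3 = 3; q_3 = 4.25; t_3 = 4.75; a_4 = 4.5; b_4 = 2.75; c_4 = 1.75; p_4 = 2.5; q_4 = 3; a_5 = 6; c_5 = 8.25; s_5 = 1.5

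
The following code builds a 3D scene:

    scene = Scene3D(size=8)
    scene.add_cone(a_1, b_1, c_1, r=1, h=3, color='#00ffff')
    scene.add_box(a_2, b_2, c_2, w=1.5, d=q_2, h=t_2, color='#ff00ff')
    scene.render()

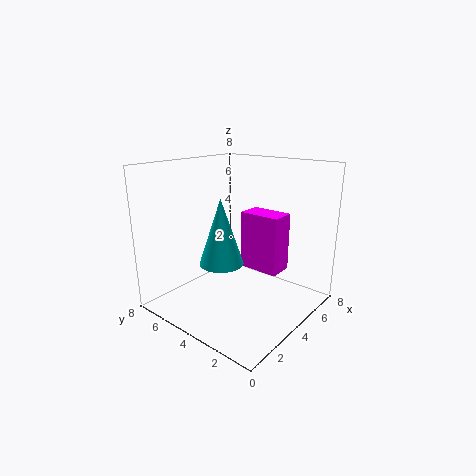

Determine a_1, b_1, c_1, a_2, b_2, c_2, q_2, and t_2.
a_1 = 1, b_1 = 2.5, c_1 = 4, a_2 = 5.5, b_2 = 2.5, c_2 = 1.5, q_2 = 2.5, t_2 = 3.5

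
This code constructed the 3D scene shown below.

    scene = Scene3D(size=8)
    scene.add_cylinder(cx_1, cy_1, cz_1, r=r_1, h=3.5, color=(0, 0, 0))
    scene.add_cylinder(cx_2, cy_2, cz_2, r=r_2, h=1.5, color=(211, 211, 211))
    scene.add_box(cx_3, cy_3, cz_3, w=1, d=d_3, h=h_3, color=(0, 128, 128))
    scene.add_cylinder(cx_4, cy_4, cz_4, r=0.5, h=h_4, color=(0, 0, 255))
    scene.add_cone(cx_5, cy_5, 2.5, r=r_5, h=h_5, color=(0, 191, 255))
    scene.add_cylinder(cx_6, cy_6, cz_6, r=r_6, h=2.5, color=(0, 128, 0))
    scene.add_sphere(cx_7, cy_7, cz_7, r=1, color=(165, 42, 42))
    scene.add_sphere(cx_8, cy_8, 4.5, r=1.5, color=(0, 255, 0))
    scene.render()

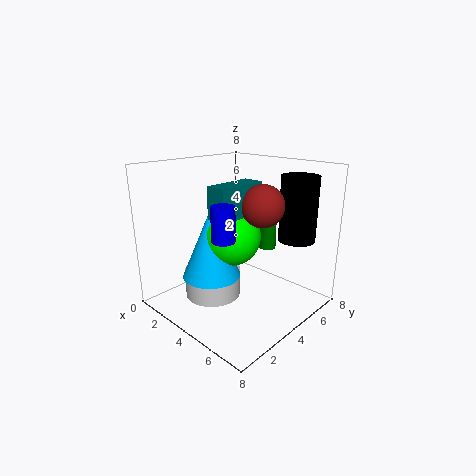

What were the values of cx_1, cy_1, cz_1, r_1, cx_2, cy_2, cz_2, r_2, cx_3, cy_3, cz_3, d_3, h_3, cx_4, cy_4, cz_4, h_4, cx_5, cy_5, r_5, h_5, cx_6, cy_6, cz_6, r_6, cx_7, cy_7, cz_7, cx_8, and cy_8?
cx_1 = 6.5, cy_1 = 6, cz_1 = 4, r_1 = 1, cx_2 = 3.5, cy_2 = 2.5, cz_2 = 1, r_2 = 1.5, cx_3 = 5, cy_3 = 1, cz_3 = 6, d_3 = 2.5, h_3 = 1.5, cx_4 = 6.5, cy_4 = 0.5, cz_4 = 5.5, h_4 = 1.5, cx_5 = 4, cy_5 = 2, r_5 = 1.5, h_5 = 3.5, cx_6 = 4.5, cy_6 = 6, cz_6 = 3, r_6 = 0.5, cx_7 = 6.5, cy_7 = 3, cz_7 = 6.5, cx_8 = 4.5, cy_8 = 3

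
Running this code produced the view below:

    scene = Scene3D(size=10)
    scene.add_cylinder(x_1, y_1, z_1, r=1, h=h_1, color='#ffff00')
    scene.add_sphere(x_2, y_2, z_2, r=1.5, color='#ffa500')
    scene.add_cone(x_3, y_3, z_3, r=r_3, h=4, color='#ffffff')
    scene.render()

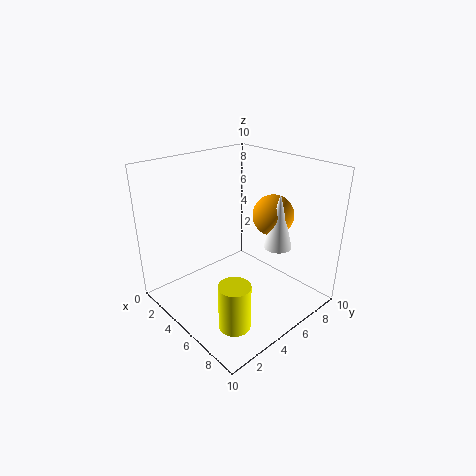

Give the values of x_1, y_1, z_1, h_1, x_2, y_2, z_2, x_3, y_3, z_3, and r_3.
x_1 = 8, y_1 = 2, z_1 = 1, h_1 = 3, x_2 = 5.5, y_2 = 8, z_2 = 6, x_3 = 6.5, y_3 = 7.5, z_3 = 4, r_3 = 1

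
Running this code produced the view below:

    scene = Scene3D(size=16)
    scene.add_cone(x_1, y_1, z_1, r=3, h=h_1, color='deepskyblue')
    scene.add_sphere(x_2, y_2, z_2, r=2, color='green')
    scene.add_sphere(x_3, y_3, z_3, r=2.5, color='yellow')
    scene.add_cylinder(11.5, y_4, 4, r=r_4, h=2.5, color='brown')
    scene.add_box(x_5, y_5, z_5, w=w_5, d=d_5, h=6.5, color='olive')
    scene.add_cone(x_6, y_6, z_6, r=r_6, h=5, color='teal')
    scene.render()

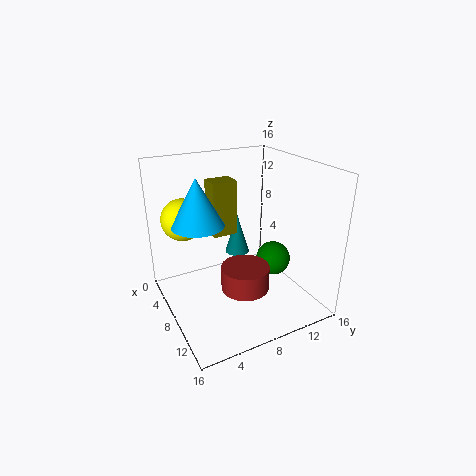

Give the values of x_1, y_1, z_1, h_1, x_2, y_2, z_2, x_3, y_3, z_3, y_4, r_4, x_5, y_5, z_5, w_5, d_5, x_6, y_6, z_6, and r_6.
x_1 = 5; y_1 = 4.5; z_1 = 9; h_1 = 5.5; x_2 = 8.5; y_2 = 12.5; z_2 = 4.5; x_3 = 2.5; y_3 = 3.5; z_3 = 9; y_4 = 7; r_4 = 2.5; x_5 = 2.5; y_5 = 6.5; z_5 = 7; w_5 = 2.5; d_5 = 3; x_6 = 4; y_6 = 10; z_6 = 4; r_6 = 1.5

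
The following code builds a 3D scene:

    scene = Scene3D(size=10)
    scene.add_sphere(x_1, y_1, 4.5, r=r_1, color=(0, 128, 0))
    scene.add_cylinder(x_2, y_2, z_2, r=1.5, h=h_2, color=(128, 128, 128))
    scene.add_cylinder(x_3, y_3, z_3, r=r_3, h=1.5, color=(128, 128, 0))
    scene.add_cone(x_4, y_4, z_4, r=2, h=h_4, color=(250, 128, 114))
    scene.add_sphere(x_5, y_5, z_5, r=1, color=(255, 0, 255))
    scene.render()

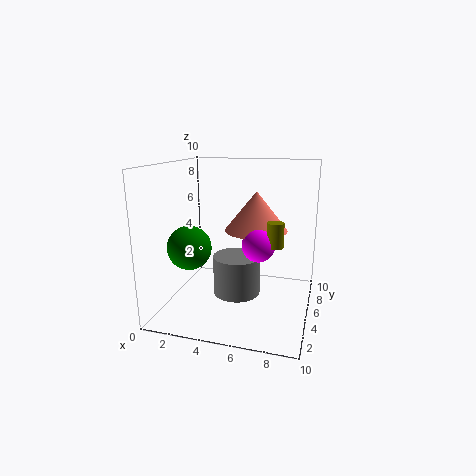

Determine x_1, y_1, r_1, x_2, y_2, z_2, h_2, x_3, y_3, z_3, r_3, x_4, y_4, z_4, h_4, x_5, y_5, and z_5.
x_1 = 2; y_1 = 3.5; r_1 = 1.5; x_2 = 5.5; y_2 = 3; z_2 = 2; h_2 = 2.5; x_3 = 8; y_3 = 2.5; z_3 = 5.5; r_3 = 0.5; x_4 = 6.5; y_4 = 4; z_4 = 6; h_4 = 2.5; x_5 = 7; y_5 = 2.5; z_5 = 5.5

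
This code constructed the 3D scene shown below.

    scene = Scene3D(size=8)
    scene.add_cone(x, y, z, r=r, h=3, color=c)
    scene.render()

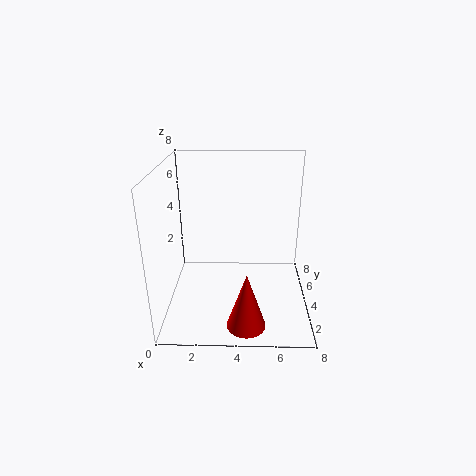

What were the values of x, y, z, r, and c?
x = 4.5
y = 1
z = 0.5
r = 1
c = 'red'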